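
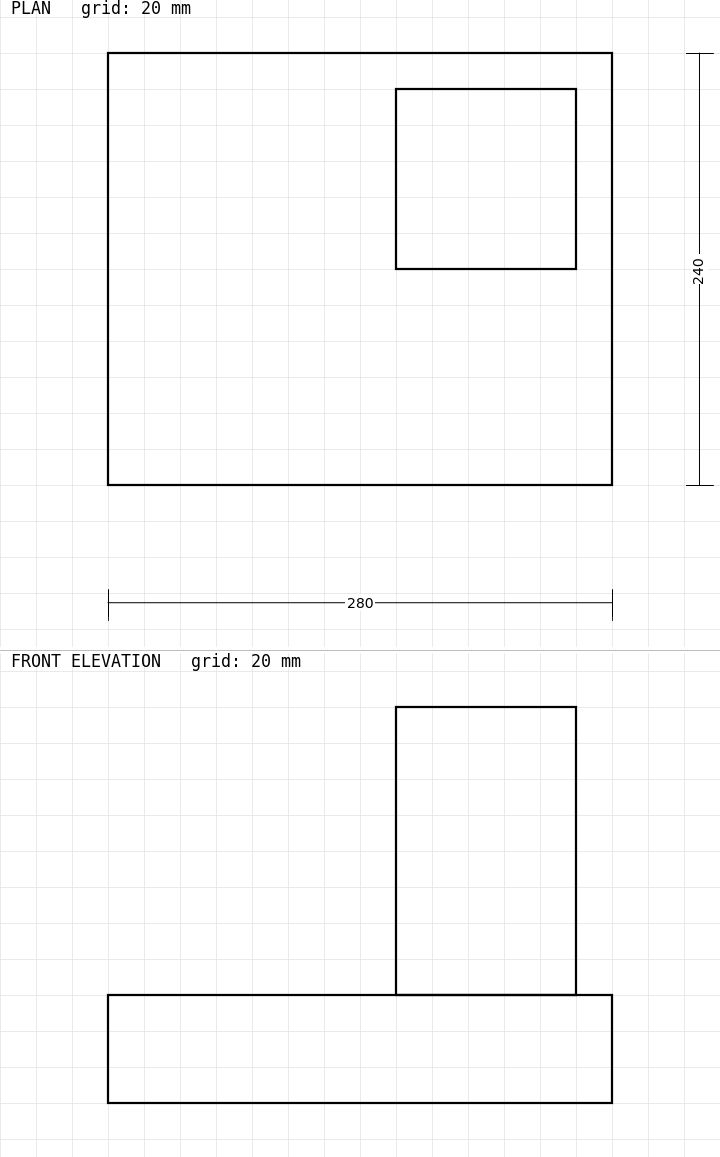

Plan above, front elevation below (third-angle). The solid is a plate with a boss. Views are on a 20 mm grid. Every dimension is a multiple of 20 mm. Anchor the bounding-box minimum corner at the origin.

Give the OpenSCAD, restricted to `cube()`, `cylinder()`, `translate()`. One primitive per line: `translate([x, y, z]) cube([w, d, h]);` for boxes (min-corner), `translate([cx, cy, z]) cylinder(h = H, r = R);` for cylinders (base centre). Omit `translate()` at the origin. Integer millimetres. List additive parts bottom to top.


cube([280, 240, 60]);
translate([160, 120, 60]) cube([100, 100, 160]);


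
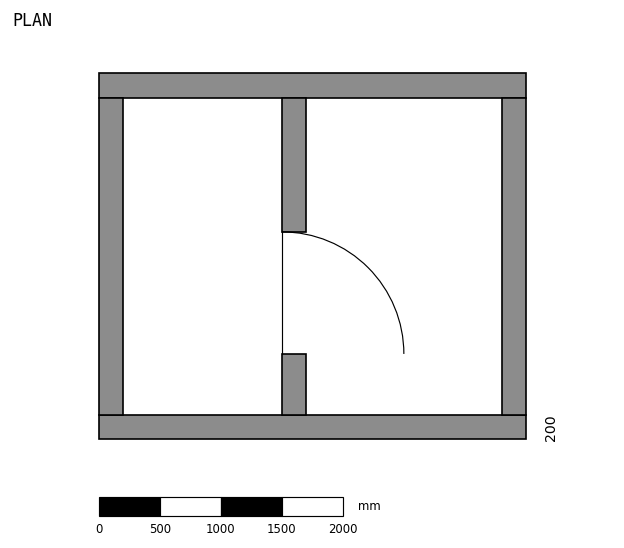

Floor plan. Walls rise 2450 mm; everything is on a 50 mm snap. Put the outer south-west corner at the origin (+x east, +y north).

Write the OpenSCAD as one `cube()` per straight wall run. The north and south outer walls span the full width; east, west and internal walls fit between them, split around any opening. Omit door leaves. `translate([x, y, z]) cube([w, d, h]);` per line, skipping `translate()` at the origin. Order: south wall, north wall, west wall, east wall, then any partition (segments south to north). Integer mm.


cube([3500, 200, 2450]);
translate([0, 2800, 0]) cube([3500, 200, 2450]);
translate([0, 200, 0]) cube([200, 2600, 2450]);
translate([3300, 200, 0]) cube([200, 2600, 2450]);
translate([1500, 200, 0]) cube([200, 500, 2450]);
translate([1500, 1700, 0]) cube([200, 1100, 2450]);


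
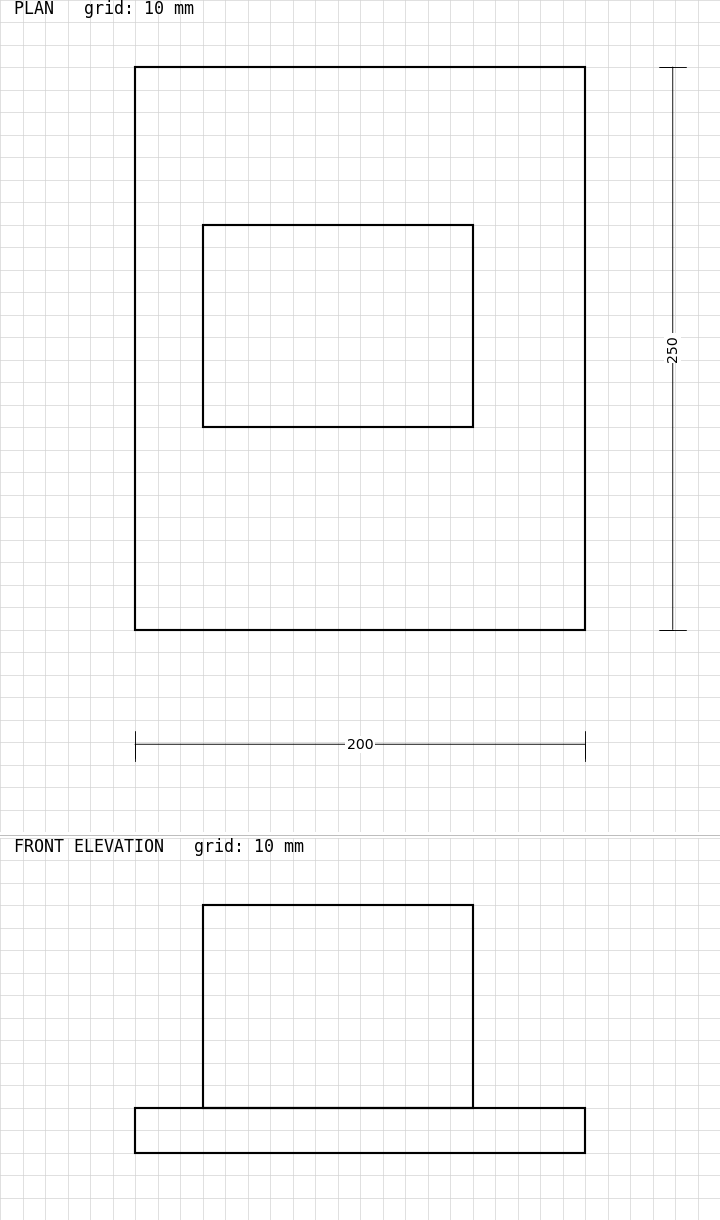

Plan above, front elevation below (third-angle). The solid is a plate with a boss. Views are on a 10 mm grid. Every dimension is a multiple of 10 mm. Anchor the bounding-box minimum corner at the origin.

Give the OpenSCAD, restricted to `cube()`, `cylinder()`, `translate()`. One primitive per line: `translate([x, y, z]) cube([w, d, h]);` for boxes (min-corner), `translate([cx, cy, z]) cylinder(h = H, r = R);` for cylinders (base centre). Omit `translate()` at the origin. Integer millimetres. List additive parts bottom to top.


cube([200, 250, 20]);
translate([30, 90, 20]) cube([120, 90, 90]);


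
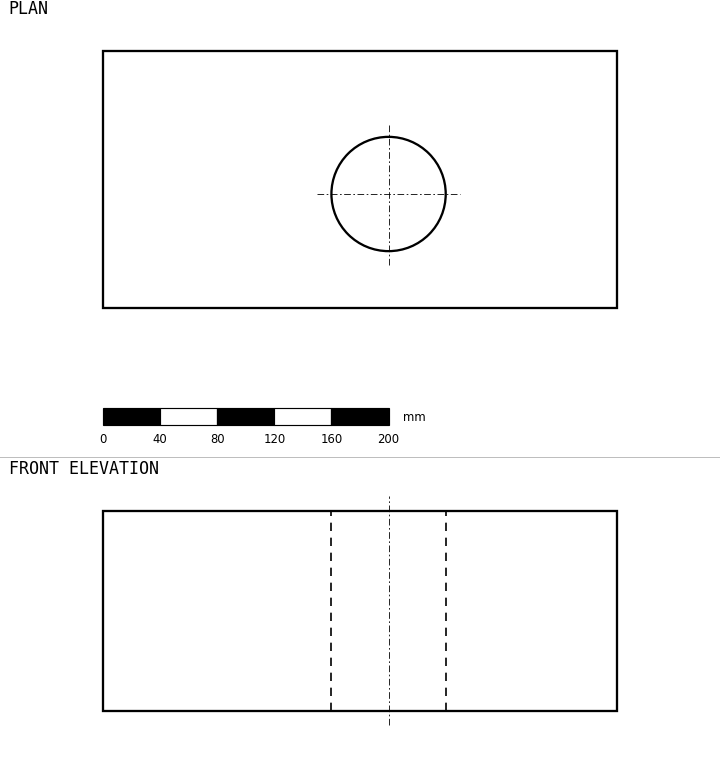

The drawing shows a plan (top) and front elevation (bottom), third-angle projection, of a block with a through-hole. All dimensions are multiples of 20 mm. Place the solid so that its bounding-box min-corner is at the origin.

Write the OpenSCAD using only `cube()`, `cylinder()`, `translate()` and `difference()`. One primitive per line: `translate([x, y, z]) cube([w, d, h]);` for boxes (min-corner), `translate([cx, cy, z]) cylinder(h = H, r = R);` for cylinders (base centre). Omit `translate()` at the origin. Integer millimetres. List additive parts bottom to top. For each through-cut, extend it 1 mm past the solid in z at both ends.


difference() {
  cube([360, 180, 140]);
  translate([200, 80, -1]) cylinder(h = 142, r = 40);
}


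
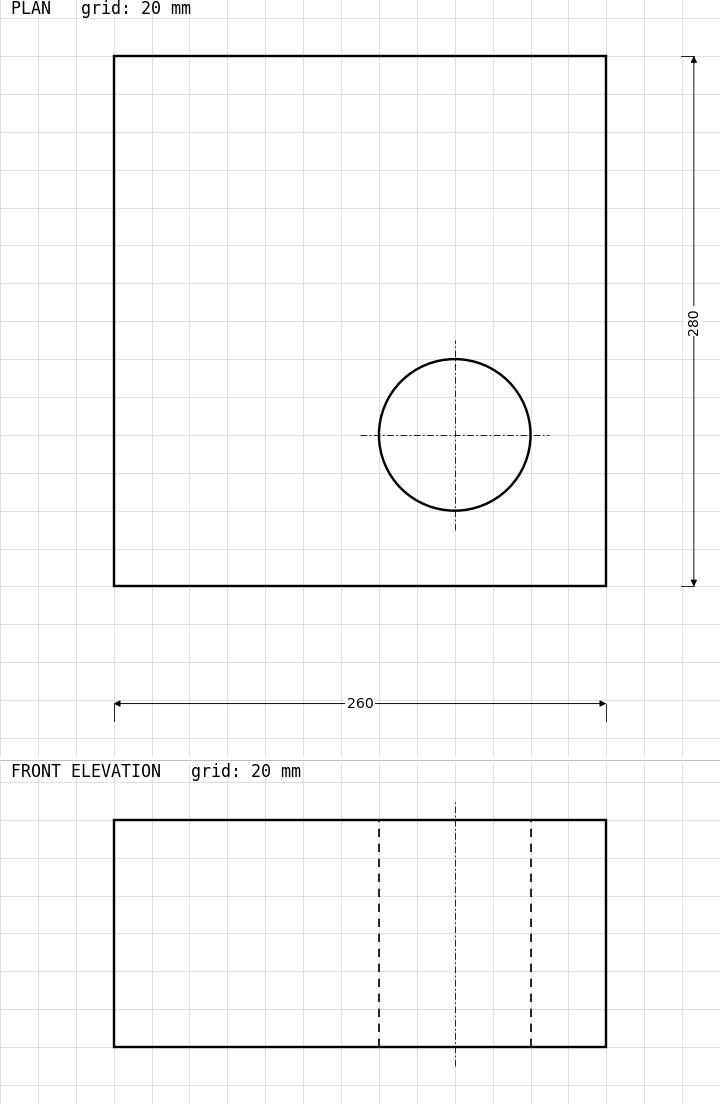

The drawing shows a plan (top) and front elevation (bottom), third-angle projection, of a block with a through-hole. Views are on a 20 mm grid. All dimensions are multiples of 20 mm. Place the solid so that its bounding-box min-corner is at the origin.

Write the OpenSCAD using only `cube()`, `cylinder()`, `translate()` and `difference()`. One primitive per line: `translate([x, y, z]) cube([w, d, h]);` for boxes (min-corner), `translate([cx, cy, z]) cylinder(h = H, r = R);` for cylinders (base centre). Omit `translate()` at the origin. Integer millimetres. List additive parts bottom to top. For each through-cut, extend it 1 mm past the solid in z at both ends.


difference() {
  cube([260, 280, 120]);
  translate([180, 80, -1]) cylinder(h = 122, r = 40);
}


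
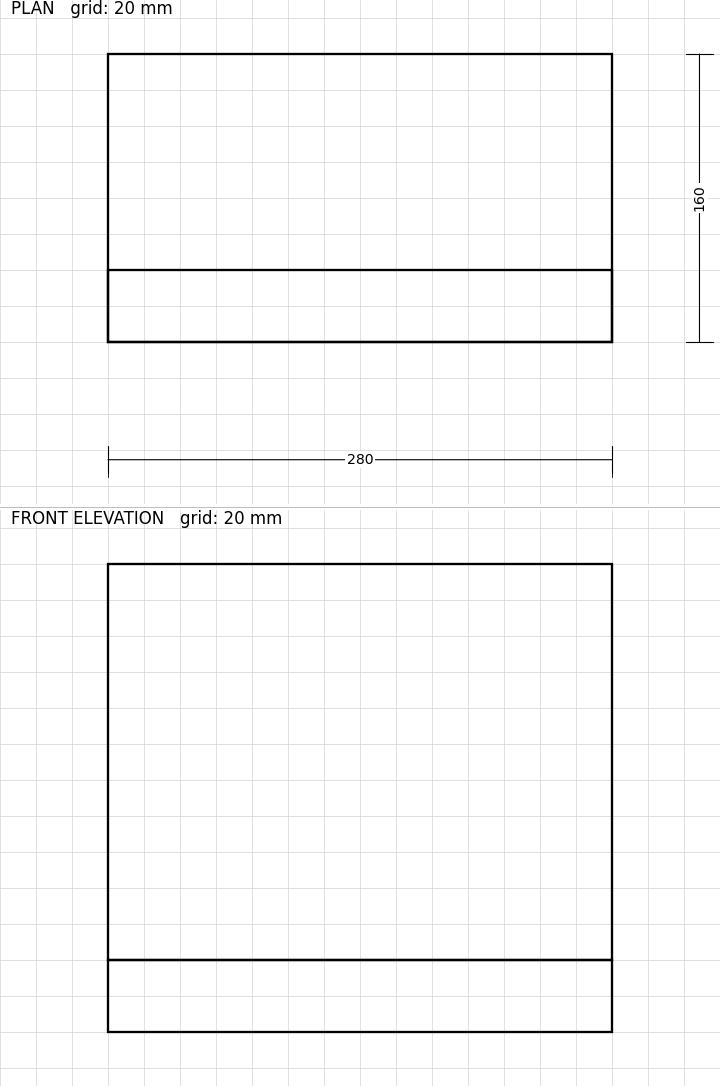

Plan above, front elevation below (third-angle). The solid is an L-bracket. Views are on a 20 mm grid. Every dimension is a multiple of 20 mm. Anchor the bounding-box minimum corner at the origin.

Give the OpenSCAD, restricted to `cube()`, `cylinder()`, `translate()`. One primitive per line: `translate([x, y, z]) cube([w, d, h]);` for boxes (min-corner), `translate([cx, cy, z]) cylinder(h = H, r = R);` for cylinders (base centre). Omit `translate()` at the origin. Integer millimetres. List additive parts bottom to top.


cube([280, 160, 40]);
translate([0, 0, 40]) cube([280, 40, 220]);


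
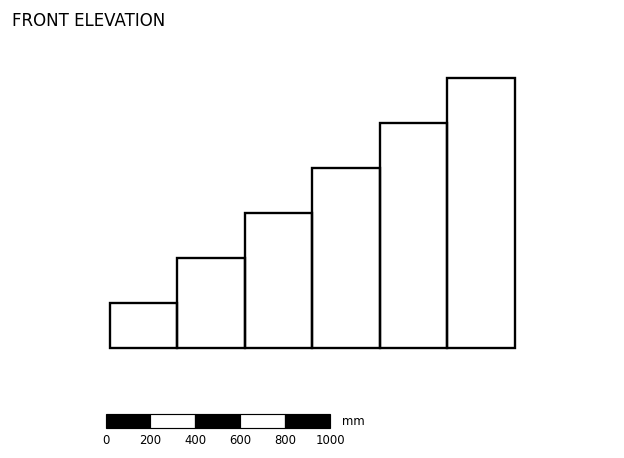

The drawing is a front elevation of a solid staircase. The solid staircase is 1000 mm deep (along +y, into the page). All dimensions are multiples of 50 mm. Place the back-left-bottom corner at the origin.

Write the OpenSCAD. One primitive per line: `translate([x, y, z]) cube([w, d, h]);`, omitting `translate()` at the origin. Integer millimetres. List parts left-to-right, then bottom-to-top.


cube([300, 1000, 200]);
translate([300, 0, 0]) cube([300, 1000, 400]);
translate([600, 0, 0]) cube([300, 1000, 600]);
translate([900, 0, 0]) cube([300, 1000, 800]);
translate([1200, 0, 0]) cube([300, 1000, 1000]);
translate([1500, 0, 0]) cube([300, 1000, 1200]);


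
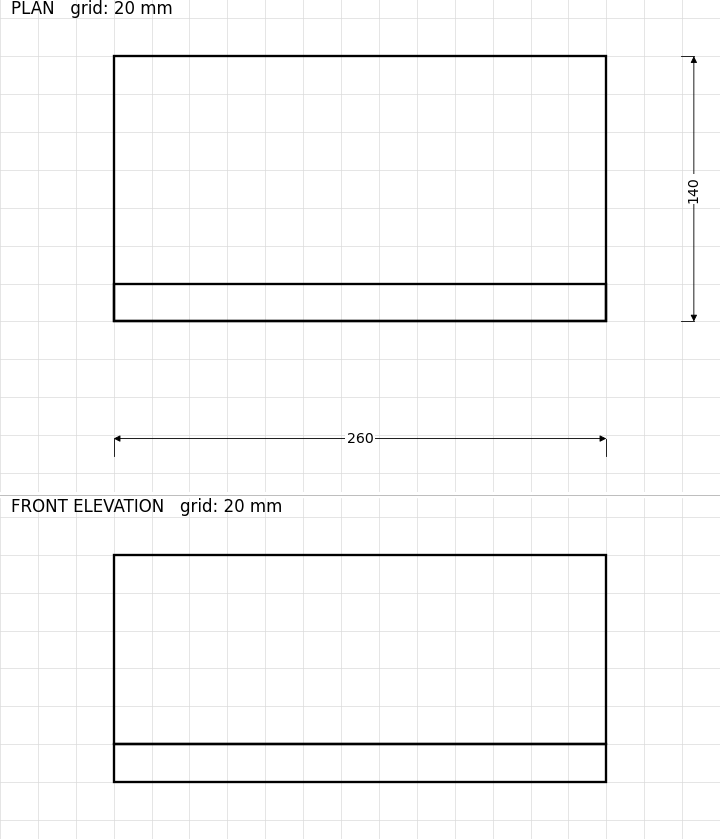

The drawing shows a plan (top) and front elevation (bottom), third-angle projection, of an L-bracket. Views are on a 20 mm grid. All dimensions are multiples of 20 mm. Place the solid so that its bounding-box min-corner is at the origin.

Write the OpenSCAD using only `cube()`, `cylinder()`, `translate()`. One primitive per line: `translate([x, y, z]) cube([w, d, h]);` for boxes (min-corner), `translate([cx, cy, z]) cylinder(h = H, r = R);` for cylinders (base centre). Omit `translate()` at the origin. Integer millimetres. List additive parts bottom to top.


cube([260, 140, 20]);
translate([0, 0, 20]) cube([260, 20, 100]);


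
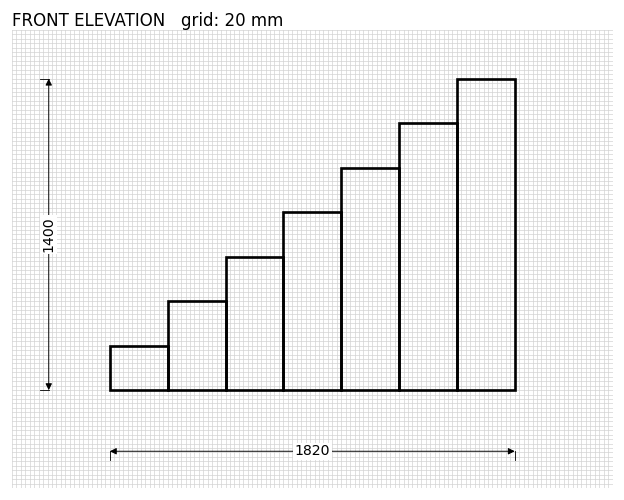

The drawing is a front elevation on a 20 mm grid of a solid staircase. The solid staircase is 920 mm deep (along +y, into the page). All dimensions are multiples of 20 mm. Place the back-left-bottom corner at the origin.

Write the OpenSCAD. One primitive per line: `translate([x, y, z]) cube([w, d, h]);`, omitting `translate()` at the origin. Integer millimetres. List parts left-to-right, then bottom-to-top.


cube([260, 920, 200]);
translate([260, 0, 0]) cube([260, 920, 400]);
translate([520, 0, 0]) cube([260, 920, 600]);
translate([780, 0, 0]) cube([260, 920, 800]);
translate([1040, 0, 0]) cube([260, 920, 1000]);
translate([1300, 0, 0]) cube([260, 920, 1200]);
translate([1560, 0, 0]) cube([260, 920, 1400]);


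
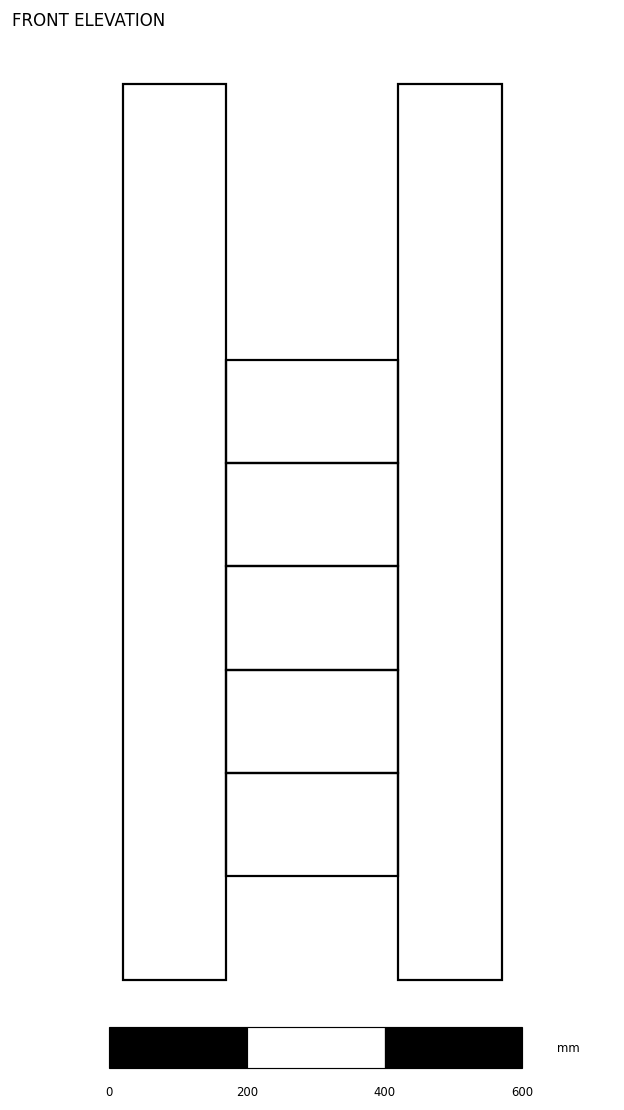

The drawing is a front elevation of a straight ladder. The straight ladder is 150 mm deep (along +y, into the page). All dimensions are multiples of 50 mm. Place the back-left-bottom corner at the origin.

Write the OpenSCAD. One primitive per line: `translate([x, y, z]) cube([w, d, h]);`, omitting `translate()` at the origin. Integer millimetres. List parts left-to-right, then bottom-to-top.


cube([150, 150, 1300]);
translate([150, 0, 150]) cube([250, 150, 150]);
translate([150, 0, 300]) cube([250, 150, 150]);
translate([150, 0, 450]) cube([250, 150, 150]);
translate([150, 0, 600]) cube([250, 150, 150]);
translate([150, 0, 750]) cube([250, 150, 150]);
translate([400, 0, 0]) cube([150, 150, 1300]);


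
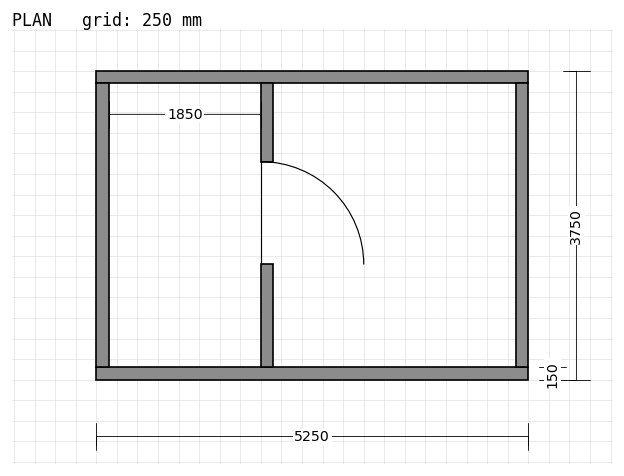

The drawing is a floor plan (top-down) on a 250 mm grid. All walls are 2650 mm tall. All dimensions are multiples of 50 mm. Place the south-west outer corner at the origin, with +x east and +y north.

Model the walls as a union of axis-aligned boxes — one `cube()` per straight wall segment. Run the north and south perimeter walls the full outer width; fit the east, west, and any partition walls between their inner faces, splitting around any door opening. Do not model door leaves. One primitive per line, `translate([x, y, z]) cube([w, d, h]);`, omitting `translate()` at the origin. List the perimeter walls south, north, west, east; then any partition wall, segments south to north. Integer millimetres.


cube([5250, 150, 2650]);
translate([0, 3600, 0]) cube([5250, 150, 2650]);
translate([0, 150, 0]) cube([150, 3450, 2650]);
translate([5100, 150, 0]) cube([150, 3450, 2650]);
translate([2000, 150, 0]) cube([150, 1250, 2650]);
translate([2000, 2650, 0]) cube([150, 950, 2650]);


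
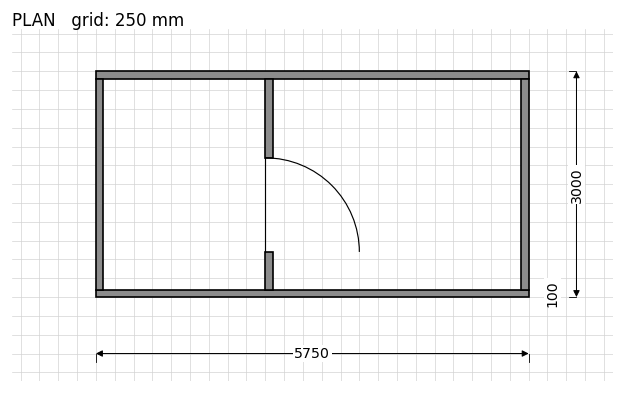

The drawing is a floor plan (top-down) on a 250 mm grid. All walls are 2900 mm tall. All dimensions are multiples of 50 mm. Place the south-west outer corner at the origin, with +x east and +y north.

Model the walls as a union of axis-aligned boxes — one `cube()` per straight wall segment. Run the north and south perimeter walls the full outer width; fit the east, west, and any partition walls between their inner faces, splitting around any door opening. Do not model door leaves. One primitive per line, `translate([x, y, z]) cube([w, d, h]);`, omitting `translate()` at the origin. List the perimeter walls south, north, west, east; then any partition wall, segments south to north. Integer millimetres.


cube([5750, 100, 2900]);
translate([0, 2900, 0]) cube([5750, 100, 2900]);
translate([0, 100, 0]) cube([100, 2800, 2900]);
translate([5650, 100, 0]) cube([100, 2800, 2900]);
translate([2250, 100, 0]) cube([100, 500, 2900]);
translate([2250, 1850, 0]) cube([100, 1050, 2900]);


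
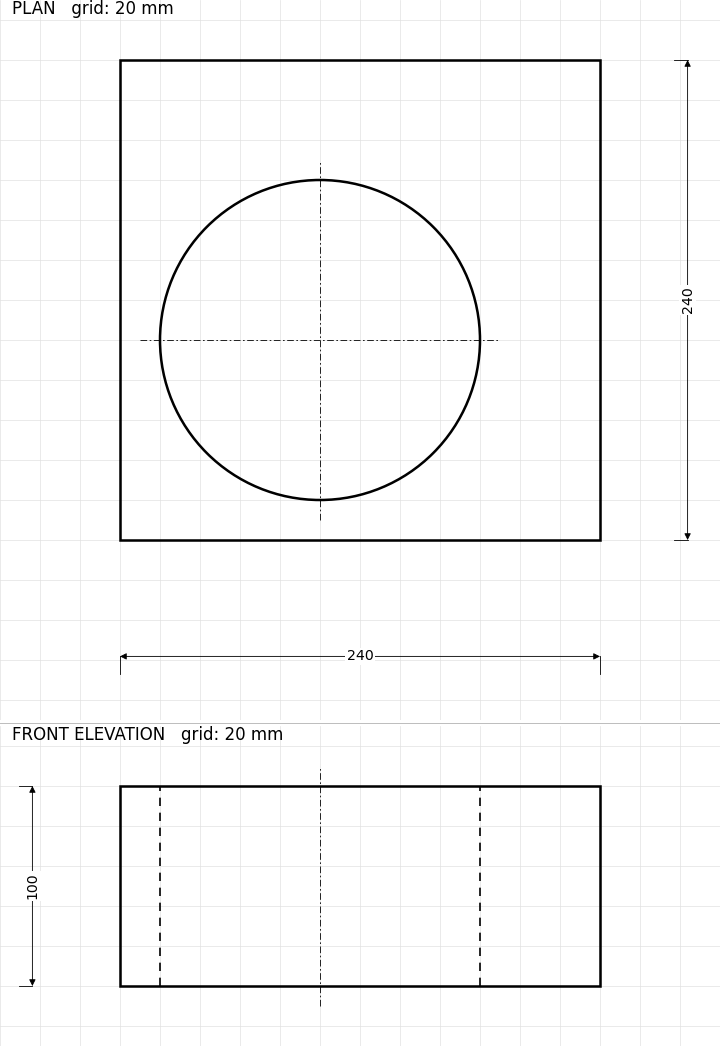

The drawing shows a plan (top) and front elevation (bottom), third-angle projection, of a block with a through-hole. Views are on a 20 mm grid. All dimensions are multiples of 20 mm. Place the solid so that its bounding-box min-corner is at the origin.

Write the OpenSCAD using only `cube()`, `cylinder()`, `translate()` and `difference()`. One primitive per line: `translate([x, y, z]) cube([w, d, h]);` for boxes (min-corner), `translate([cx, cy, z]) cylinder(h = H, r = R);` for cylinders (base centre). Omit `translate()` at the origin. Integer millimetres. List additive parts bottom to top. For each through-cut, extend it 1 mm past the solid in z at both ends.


difference() {
  cube([240, 240, 100]);
  translate([100, 100, -1]) cylinder(h = 102, r = 80);
}


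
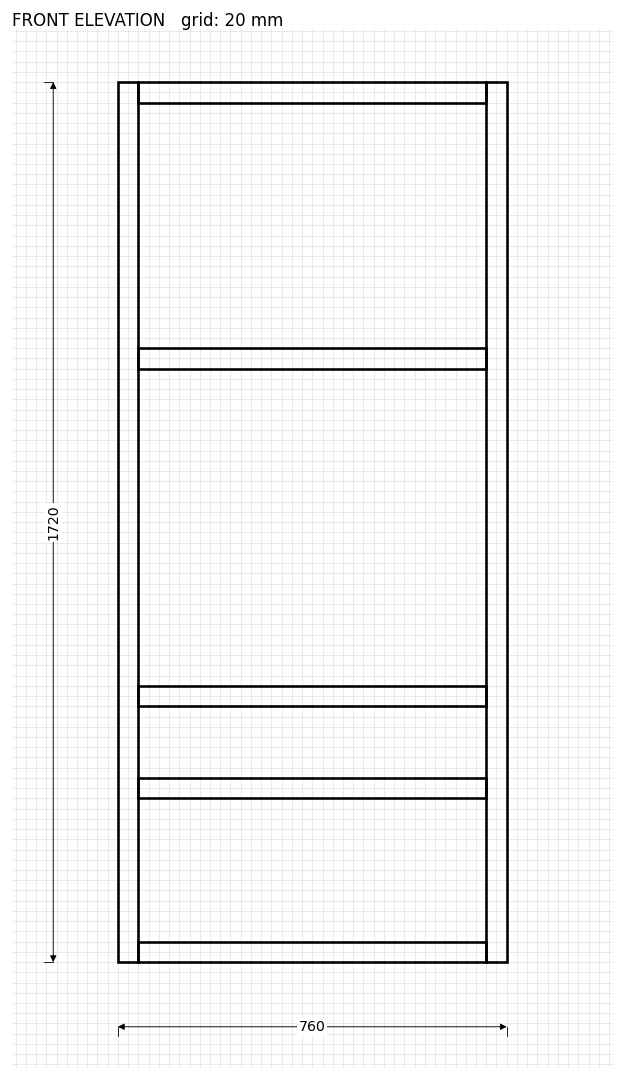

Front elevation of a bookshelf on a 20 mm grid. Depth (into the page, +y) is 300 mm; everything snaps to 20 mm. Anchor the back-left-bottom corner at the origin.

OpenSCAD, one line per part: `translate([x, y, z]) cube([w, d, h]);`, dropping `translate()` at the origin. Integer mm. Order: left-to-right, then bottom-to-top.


cube([40, 300, 1720]);
translate([40, 0, 0]) cube([680, 300, 40]);
translate([40, 0, 320]) cube([680, 300, 40]);
translate([40, 0, 500]) cube([680, 300, 40]);
translate([40, 0, 1160]) cube([680, 300, 40]);
translate([40, 0, 1680]) cube([680, 300, 40]);
translate([720, 0, 0]) cube([40, 300, 1720]);


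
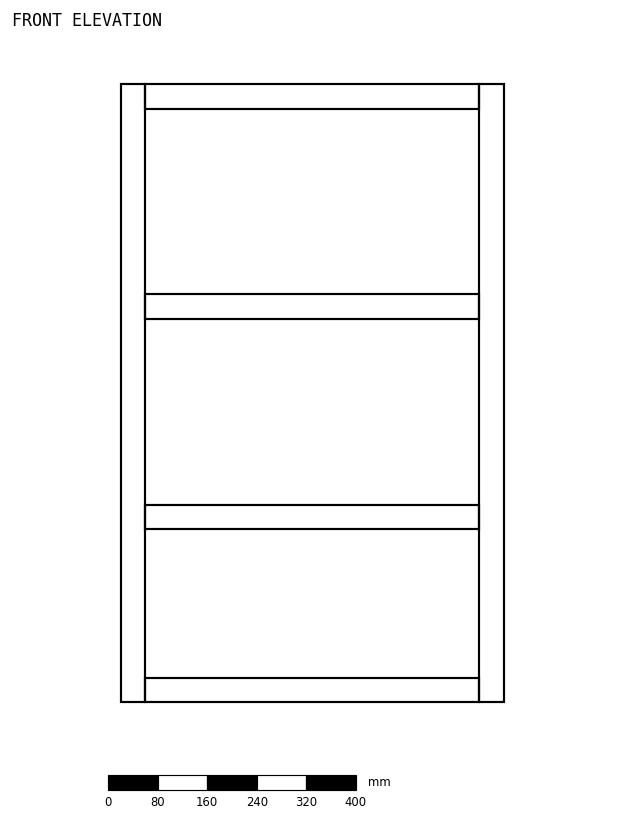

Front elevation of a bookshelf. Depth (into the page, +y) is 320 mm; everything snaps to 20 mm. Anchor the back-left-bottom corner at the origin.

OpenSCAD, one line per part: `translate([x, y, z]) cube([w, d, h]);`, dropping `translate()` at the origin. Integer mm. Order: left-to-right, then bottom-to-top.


cube([40, 320, 1000]);
translate([40, 0, 0]) cube([540, 320, 40]);
translate([40, 0, 280]) cube([540, 320, 40]);
translate([40, 0, 620]) cube([540, 320, 40]);
translate([40, 0, 960]) cube([540, 320, 40]);
translate([580, 0, 0]) cube([40, 320, 1000]);


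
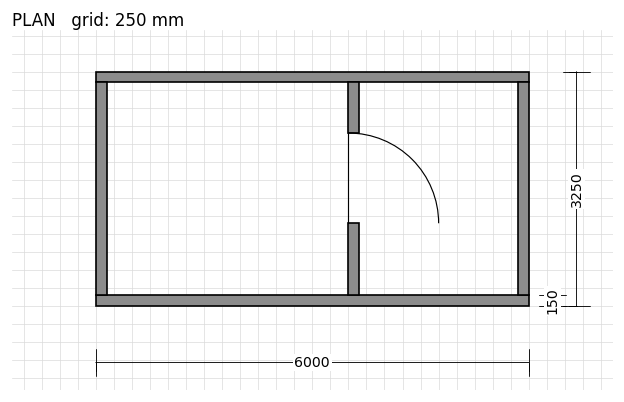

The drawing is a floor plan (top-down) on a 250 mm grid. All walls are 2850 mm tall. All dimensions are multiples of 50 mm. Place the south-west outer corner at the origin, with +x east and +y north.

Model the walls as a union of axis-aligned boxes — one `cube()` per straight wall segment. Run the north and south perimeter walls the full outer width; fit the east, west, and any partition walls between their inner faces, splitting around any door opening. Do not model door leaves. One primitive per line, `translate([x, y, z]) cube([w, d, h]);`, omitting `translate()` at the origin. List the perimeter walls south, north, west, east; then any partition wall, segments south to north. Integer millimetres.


cube([6000, 150, 2850]);
translate([0, 3100, 0]) cube([6000, 150, 2850]);
translate([0, 150, 0]) cube([150, 2950, 2850]);
translate([5850, 150, 0]) cube([150, 2950, 2850]);
translate([3500, 150, 0]) cube([150, 1000, 2850]);
translate([3500, 2400, 0]) cube([150, 700, 2850]);


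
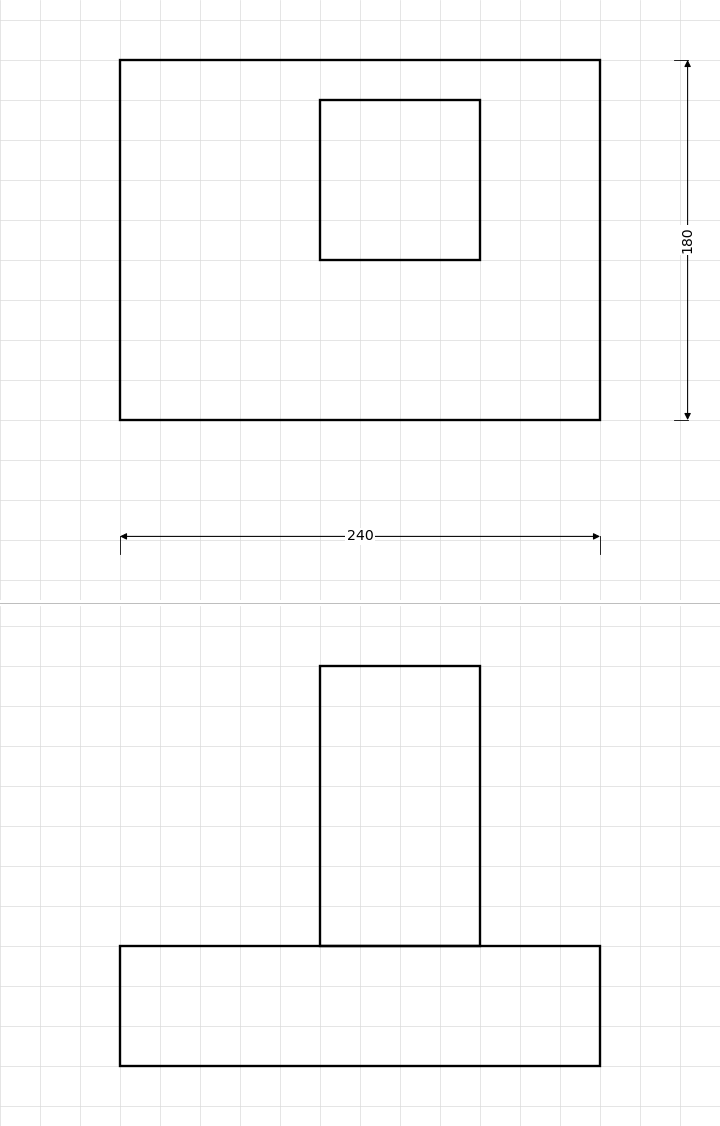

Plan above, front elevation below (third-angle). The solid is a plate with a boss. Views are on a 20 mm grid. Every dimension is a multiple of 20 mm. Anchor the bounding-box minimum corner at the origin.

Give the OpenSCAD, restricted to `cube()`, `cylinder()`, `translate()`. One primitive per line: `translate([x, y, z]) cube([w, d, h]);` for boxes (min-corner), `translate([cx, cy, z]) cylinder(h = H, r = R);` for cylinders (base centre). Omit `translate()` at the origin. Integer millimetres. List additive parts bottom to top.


cube([240, 180, 60]);
translate([100, 80, 60]) cube([80, 80, 140]);


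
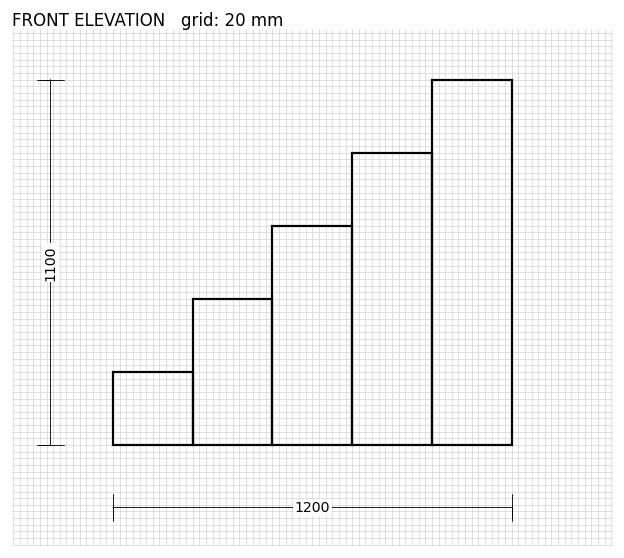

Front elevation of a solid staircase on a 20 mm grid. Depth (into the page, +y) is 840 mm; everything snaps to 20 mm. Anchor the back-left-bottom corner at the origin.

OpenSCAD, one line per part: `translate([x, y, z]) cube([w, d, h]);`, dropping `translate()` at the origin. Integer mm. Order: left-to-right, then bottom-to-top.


cube([240, 840, 220]);
translate([240, 0, 0]) cube([240, 840, 440]);
translate([480, 0, 0]) cube([240, 840, 660]);
translate([720, 0, 0]) cube([240, 840, 880]);
translate([960, 0, 0]) cube([240, 840, 1100]);


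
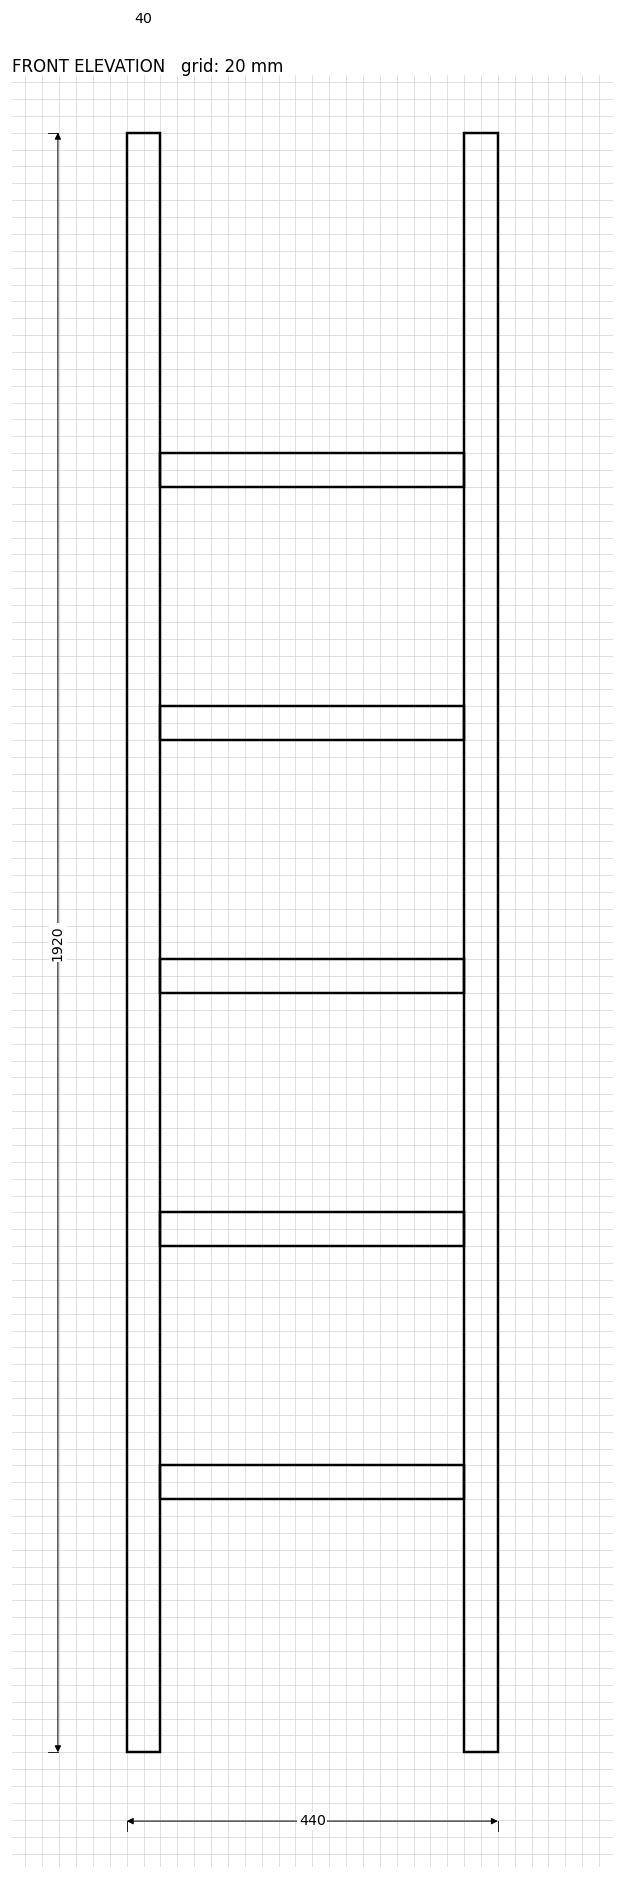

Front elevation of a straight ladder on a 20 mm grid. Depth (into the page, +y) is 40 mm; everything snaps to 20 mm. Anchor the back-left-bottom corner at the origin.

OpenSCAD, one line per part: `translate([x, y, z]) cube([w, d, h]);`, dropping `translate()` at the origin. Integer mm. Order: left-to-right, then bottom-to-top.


cube([40, 40, 1920]);
translate([40, 0, 300]) cube([360, 40, 40]);
translate([40, 0, 600]) cube([360, 40, 40]);
translate([40, 0, 900]) cube([360, 40, 40]);
translate([40, 0, 1200]) cube([360, 40, 40]);
translate([40, 0, 1500]) cube([360, 40, 40]);
translate([400, 0, 0]) cube([40, 40, 1920]);


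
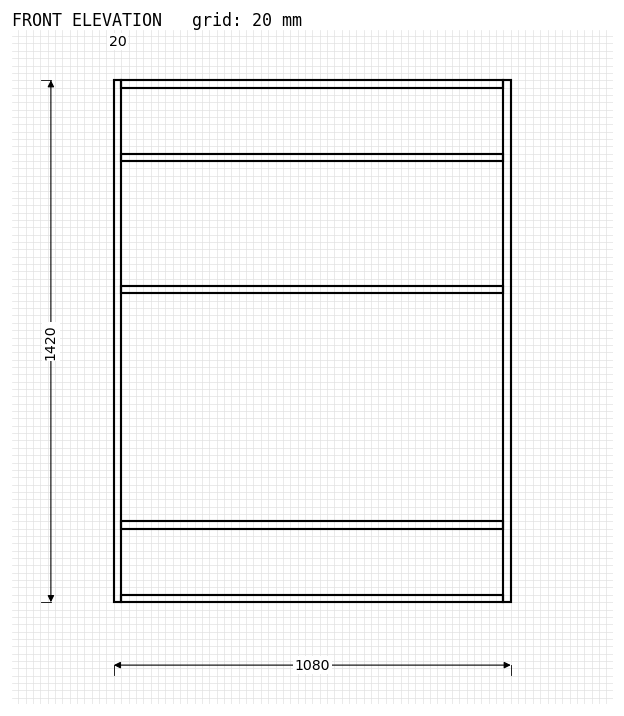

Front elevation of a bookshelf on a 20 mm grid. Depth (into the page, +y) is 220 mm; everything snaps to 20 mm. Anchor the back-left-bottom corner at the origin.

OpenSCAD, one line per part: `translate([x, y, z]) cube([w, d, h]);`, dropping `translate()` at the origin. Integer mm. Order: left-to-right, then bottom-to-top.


cube([20, 220, 1420]);
translate([20, 0, 0]) cube([1040, 220, 20]);
translate([20, 0, 200]) cube([1040, 220, 20]);
translate([20, 0, 840]) cube([1040, 220, 20]);
translate([20, 0, 1200]) cube([1040, 220, 20]);
translate([20, 0, 1400]) cube([1040, 220, 20]);
translate([1060, 0, 0]) cube([20, 220, 1420]);


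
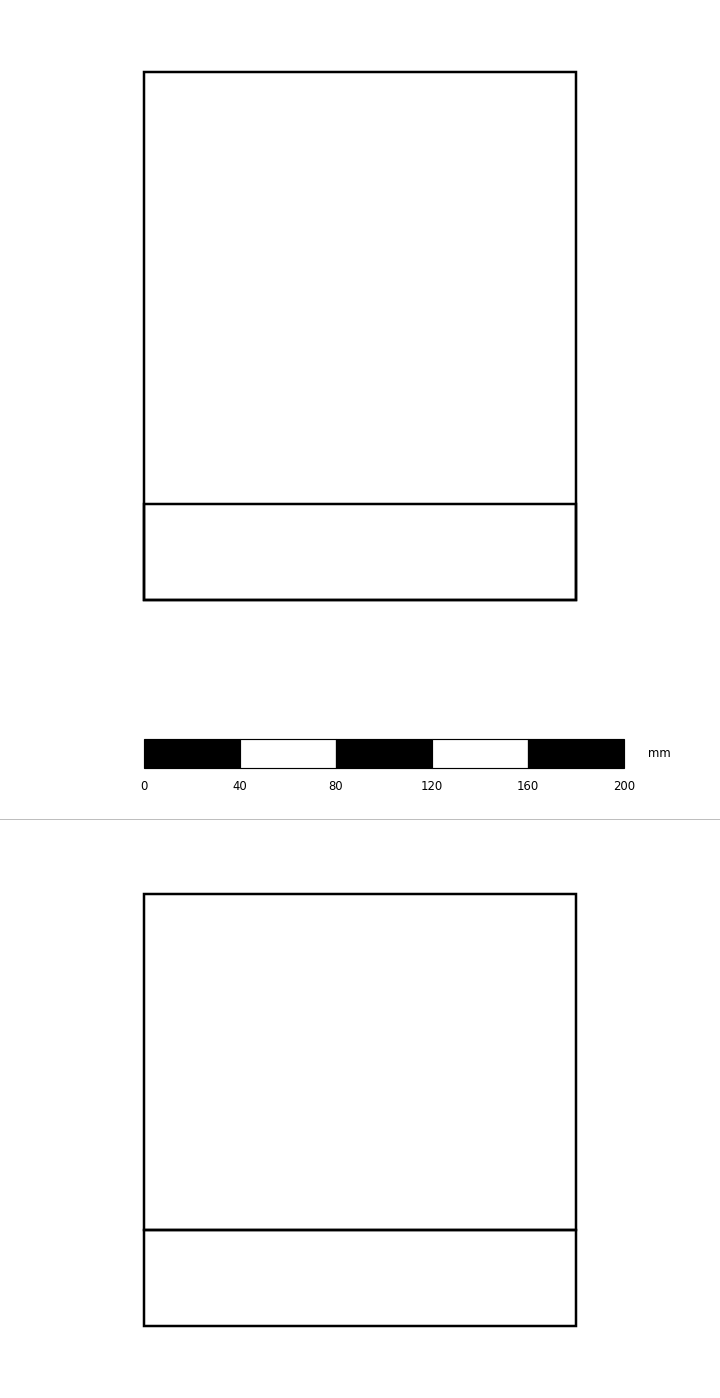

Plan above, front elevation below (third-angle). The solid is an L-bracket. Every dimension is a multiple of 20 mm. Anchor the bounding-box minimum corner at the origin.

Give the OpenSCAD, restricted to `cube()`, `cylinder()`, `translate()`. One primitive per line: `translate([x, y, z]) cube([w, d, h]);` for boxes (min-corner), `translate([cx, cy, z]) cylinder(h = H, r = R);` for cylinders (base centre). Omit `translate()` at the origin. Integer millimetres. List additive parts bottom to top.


cube([180, 220, 40]);
translate([0, 0, 40]) cube([180, 40, 140]);


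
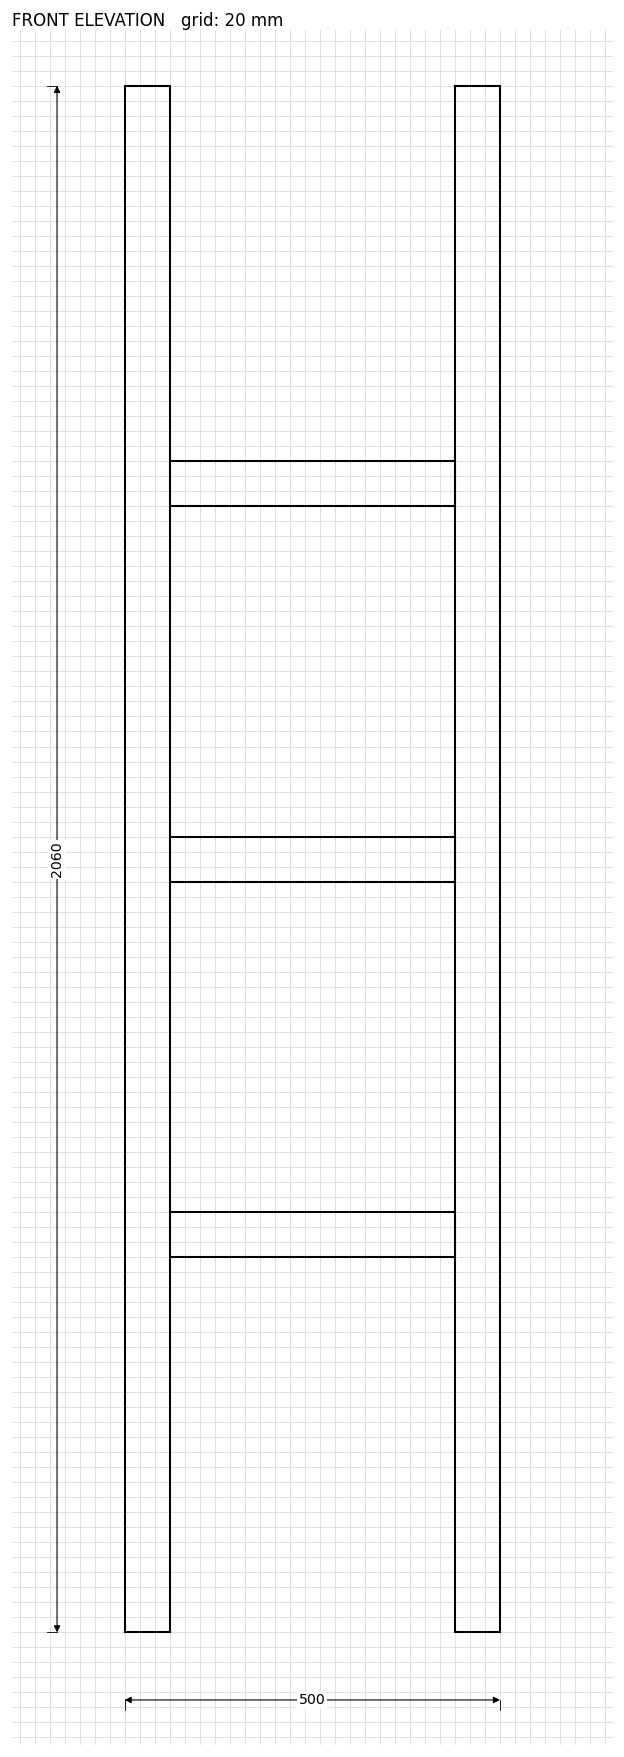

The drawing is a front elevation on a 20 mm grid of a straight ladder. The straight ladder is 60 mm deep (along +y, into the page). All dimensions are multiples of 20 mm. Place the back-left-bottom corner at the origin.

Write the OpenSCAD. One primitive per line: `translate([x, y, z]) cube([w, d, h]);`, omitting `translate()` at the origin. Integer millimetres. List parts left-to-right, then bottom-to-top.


cube([60, 60, 2060]);
translate([60, 0, 500]) cube([380, 60, 60]);
translate([60, 0, 1000]) cube([380, 60, 60]);
translate([60, 0, 1500]) cube([380, 60, 60]);
translate([440, 0, 0]) cube([60, 60, 2060]);


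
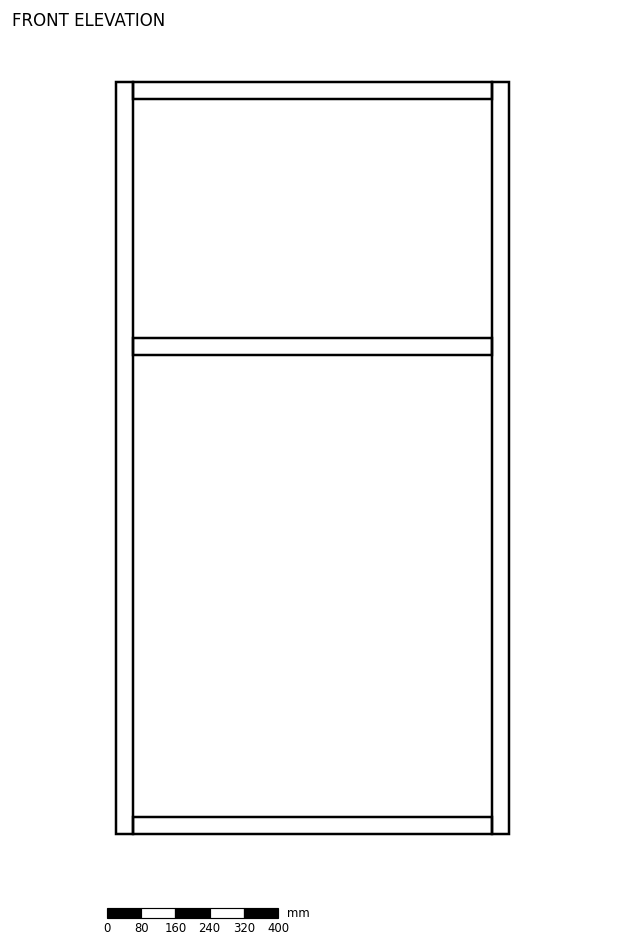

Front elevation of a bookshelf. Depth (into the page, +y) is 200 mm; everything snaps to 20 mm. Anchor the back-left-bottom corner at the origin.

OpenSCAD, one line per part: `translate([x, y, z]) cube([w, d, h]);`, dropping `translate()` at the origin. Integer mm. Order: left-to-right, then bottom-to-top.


cube([40, 200, 1760]);
translate([40, 0, 0]) cube([840, 200, 40]);
translate([40, 0, 1120]) cube([840, 200, 40]);
translate([40, 0, 1720]) cube([840, 200, 40]);
translate([880, 0, 0]) cube([40, 200, 1760]);


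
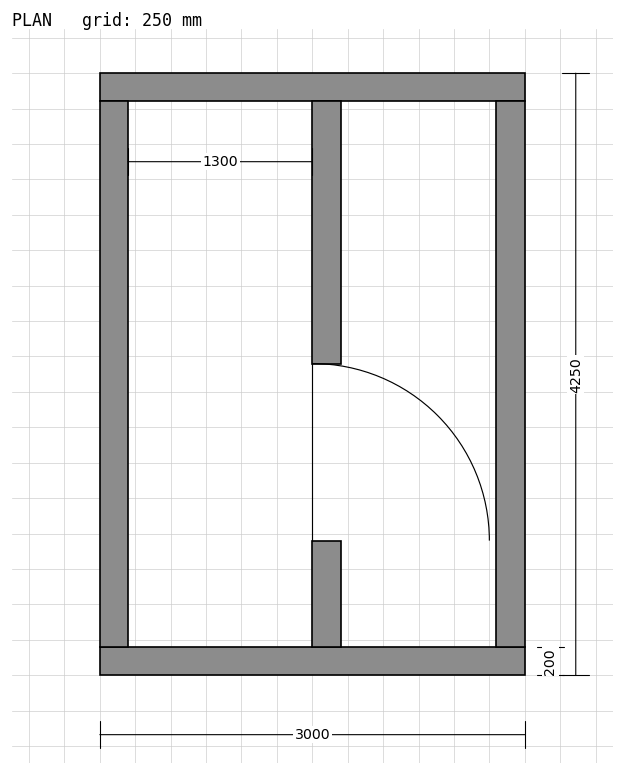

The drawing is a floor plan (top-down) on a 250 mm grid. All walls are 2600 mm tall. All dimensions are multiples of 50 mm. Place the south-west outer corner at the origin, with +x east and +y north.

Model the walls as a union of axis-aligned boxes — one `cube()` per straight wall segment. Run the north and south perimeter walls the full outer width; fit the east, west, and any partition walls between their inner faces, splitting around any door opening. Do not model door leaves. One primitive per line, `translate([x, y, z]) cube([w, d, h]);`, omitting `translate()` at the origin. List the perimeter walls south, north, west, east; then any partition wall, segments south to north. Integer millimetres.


cube([3000, 200, 2600]);
translate([0, 4050, 0]) cube([3000, 200, 2600]);
translate([0, 200, 0]) cube([200, 3850, 2600]);
translate([2800, 200, 0]) cube([200, 3850, 2600]);
translate([1500, 200, 0]) cube([200, 750, 2600]);
translate([1500, 2200, 0]) cube([200, 1850, 2600]);


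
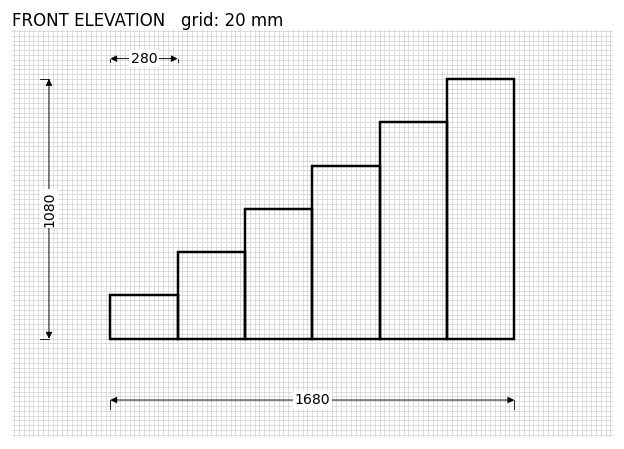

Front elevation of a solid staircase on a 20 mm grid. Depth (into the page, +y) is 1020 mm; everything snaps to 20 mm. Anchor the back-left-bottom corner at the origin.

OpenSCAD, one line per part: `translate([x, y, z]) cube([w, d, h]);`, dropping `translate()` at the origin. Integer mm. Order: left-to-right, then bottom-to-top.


cube([280, 1020, 180]);
translate([280, 0, 0]) cube([280, 1020, 360]);
translate([560, 0, 0]) cube([280, 1020, 540]);
translate([840, 0, 0]) cube([280, 1020, 720]);
translate([1120, 0, 0]) cube([280, 1020, 900]);
translate([1400, 0, 0]) cube([280, 1020, 1080]);


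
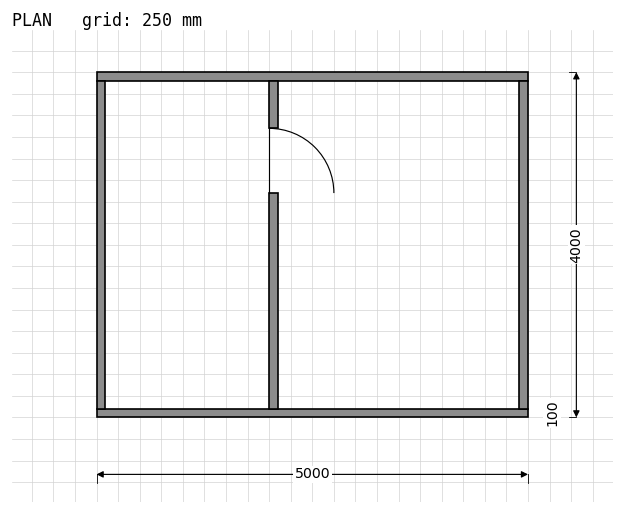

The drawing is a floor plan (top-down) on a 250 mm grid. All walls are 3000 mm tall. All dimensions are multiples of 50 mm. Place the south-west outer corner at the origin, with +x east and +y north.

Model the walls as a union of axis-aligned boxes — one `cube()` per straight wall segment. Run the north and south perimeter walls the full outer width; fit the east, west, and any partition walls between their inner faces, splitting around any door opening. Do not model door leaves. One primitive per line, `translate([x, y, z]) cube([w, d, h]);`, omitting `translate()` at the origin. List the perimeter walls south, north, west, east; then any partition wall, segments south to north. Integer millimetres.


cube([5000, 100, 3000]);
translate([0, 3900, 0]) cube([5000, 100, 3000]);
translate([0, 100, 0]) cube([100, 3800, 3000]);
translate([4900, 100, 0]) cube([100, 3800, 3000]);
translate([2000, 100, 0]) cube([100, 2500, 3000]);
translate([2000, 3350, 0]) cube([100, 550, 3000]);


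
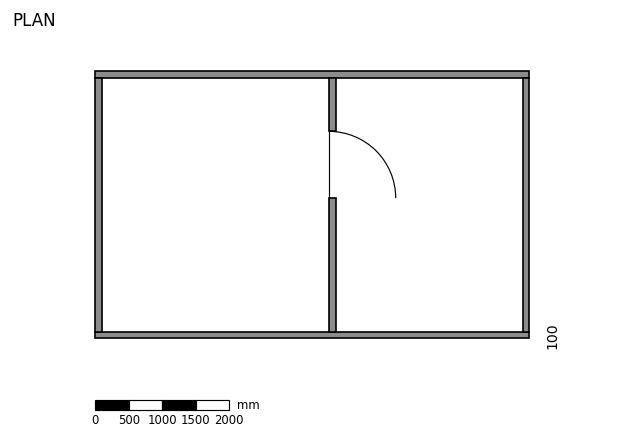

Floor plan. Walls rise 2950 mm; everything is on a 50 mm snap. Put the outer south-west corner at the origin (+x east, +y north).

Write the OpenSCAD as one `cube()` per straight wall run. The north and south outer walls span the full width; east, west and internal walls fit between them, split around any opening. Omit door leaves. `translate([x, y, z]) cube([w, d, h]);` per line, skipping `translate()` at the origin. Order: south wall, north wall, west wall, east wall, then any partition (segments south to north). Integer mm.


cube([6500, 100, 2950]);
translate([0, 3900, 0]) cube([6500, 100, 2950]);
translate([0, 100, 0]) cube([100, 3800, 2950]);
translate([6400, 100, 0]) cube([100, 3800, 2950]);
translate([3500, 100, 0]) cube([100, 2000, 2950]);
translate([3500, 3100, 0]) cube([100, 800, 2950]);


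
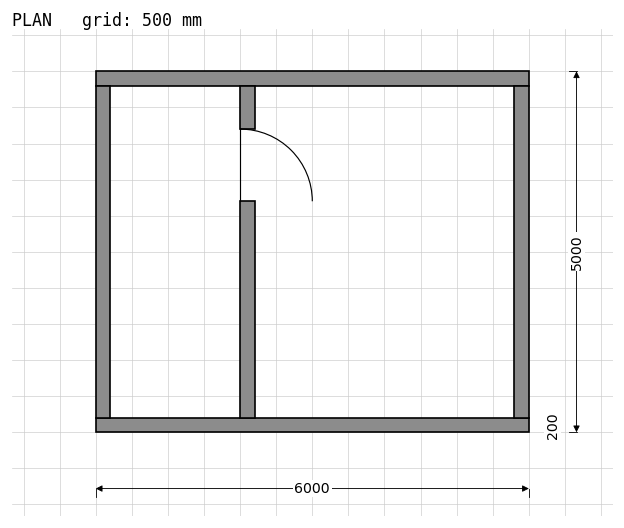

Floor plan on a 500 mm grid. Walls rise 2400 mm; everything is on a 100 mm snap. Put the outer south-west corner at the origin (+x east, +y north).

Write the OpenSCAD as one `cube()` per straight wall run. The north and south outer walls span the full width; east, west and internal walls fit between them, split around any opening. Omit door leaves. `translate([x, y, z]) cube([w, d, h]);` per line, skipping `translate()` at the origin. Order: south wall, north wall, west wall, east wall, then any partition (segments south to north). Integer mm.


cube([6000, 200, 2400]);
translate([0, 4800, 0]) cube([6000, 200, 2400]);
translate([0, 200, 0]) cube([200, 4600, 2400]);
translate([5800, 200, 0]) cube([200, 4600, 2400]);
translate([2000, 200, 0]) cube([200, 3000, 2400]);
translate([2000, 4200, 0]) cube([200, 600, 2400]);


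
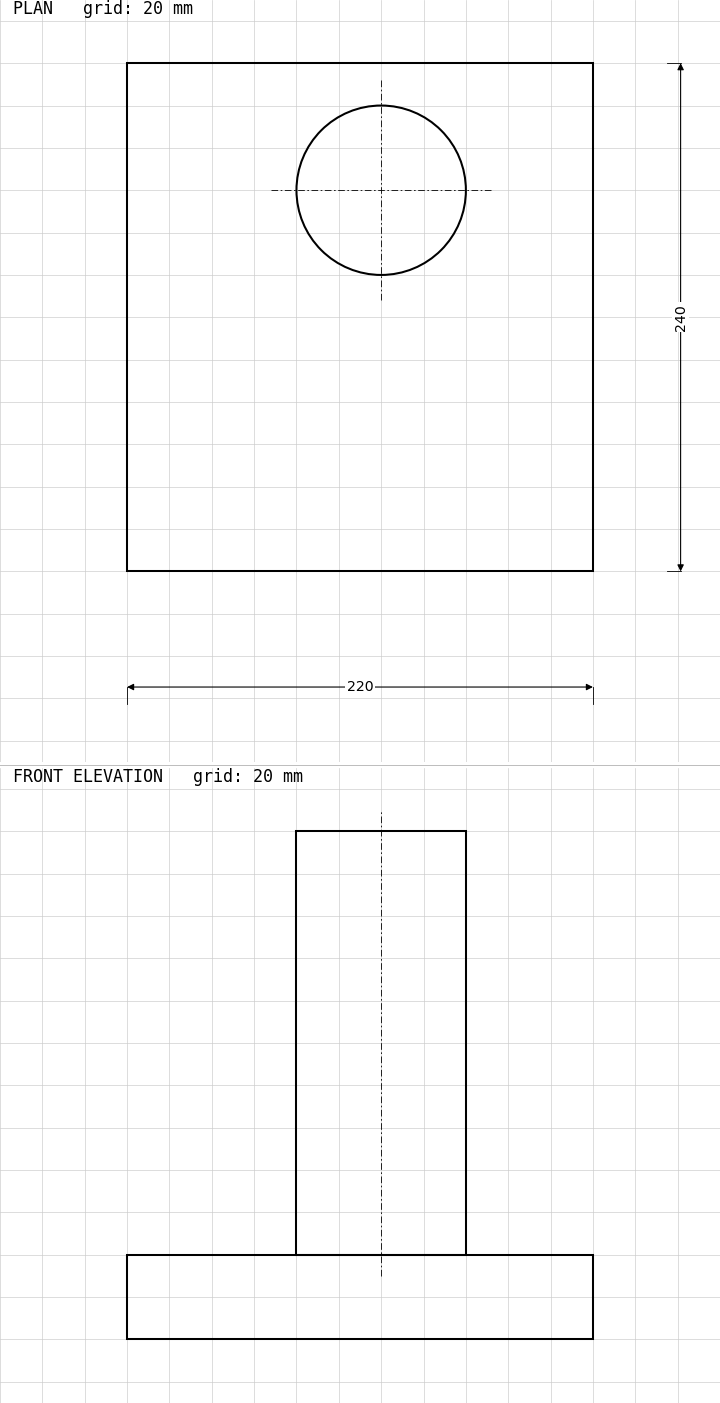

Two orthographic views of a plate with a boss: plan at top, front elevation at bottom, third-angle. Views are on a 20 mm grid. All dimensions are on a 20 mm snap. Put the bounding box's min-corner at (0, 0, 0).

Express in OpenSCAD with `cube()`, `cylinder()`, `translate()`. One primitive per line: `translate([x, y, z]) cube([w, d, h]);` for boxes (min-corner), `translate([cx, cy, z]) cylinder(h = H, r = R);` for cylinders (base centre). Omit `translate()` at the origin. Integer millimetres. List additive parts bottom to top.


cube([220, 240, 40]);
translate([120, 180, 40]) cylinder(h = 200, r = 40);


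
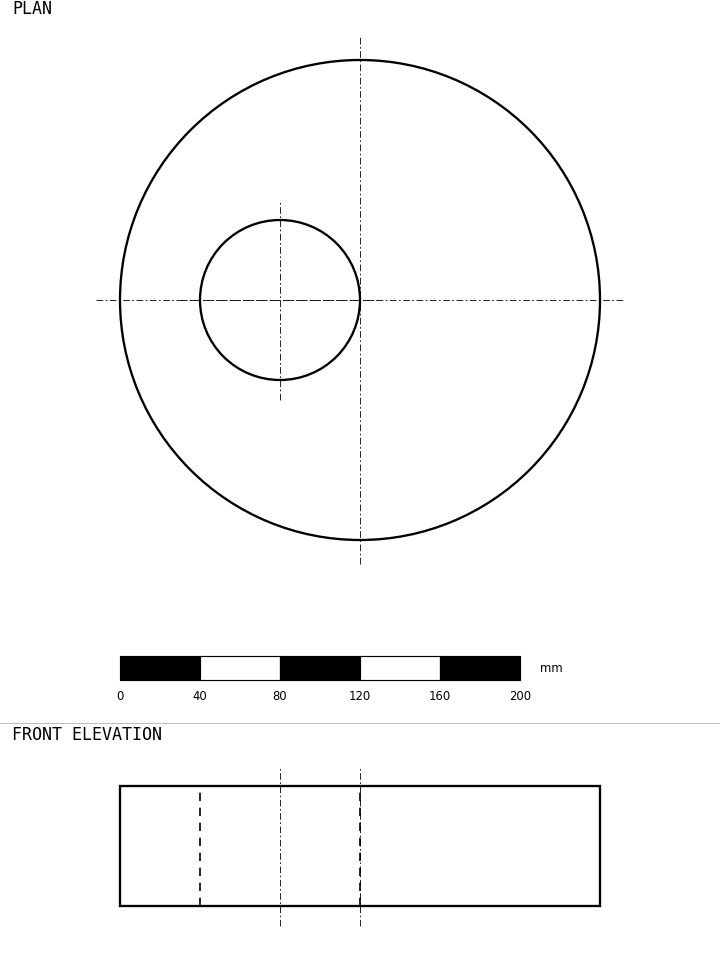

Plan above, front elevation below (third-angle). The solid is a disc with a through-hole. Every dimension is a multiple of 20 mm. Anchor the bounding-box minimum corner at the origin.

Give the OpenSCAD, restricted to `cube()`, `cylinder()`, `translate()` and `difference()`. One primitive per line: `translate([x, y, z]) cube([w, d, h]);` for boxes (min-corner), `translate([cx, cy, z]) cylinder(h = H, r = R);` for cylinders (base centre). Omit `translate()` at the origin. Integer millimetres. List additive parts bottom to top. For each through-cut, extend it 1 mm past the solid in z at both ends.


difference() {
  translate([120, 120, 0]) cylinder(h = 60, r = 120);
  translate([80, 120, -1]) cylinder(h = 62, r = 40);
}


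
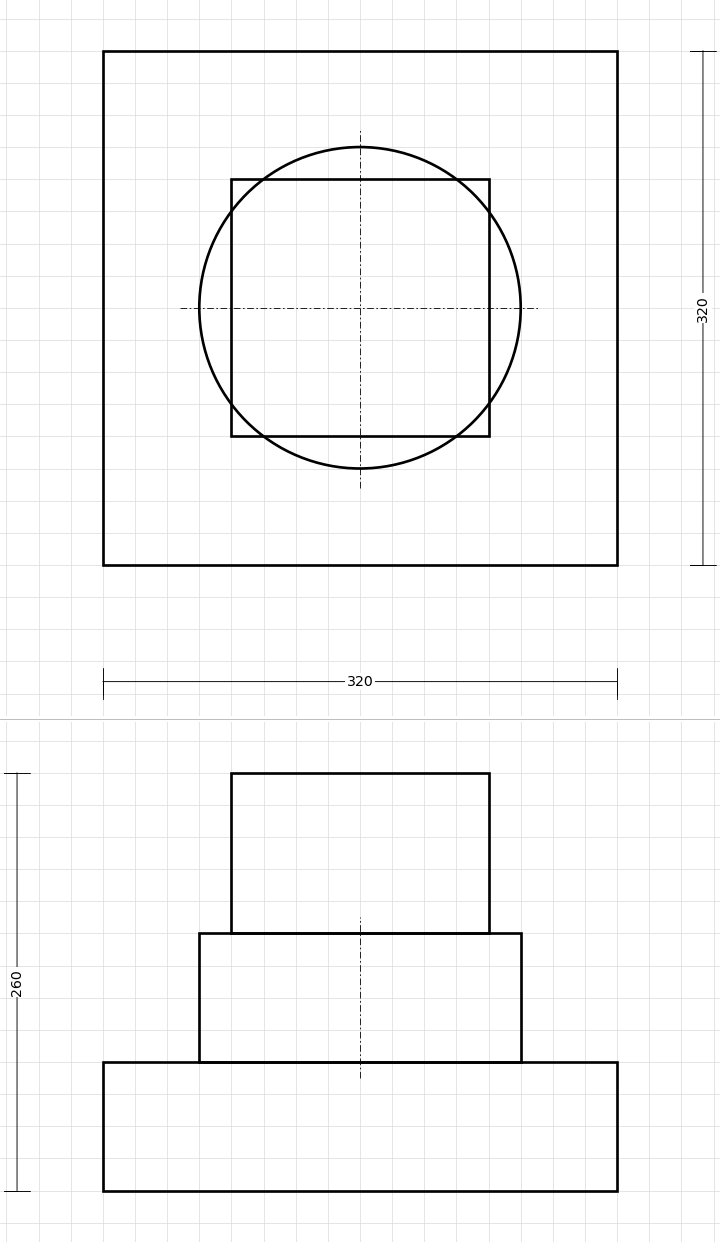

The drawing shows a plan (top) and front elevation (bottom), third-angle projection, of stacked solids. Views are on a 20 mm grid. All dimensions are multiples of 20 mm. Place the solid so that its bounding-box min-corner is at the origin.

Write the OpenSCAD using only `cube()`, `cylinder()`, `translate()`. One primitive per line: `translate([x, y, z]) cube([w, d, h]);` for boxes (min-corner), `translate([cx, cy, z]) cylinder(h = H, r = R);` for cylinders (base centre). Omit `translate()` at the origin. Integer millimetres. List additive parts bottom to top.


cube([320, 320, 80]);
translate([160, 160, 80]) cylinder(h = 80, r = 100);
translate([80, 80, 160]) cube([160, 160, 100]);


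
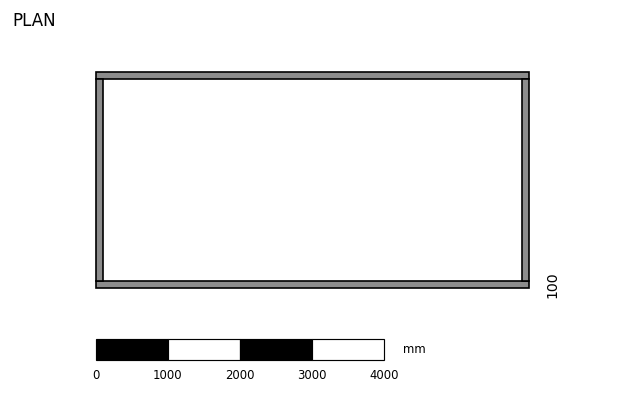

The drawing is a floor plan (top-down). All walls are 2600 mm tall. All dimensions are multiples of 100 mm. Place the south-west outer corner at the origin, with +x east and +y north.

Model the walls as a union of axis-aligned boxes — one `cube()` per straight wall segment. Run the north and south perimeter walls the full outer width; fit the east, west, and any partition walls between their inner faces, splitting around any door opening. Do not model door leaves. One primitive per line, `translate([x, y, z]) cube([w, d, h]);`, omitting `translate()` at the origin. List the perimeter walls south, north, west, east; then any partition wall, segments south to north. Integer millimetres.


cube([6000, 100, 2600]);
translate([0, 2900, 0]) cube([6000, 100, 2600]);
translate([0, 100, 0]) cube([100, 2800, 2600]);
translate([5900, 100, 0]) cube([100, 2800, 2600]);


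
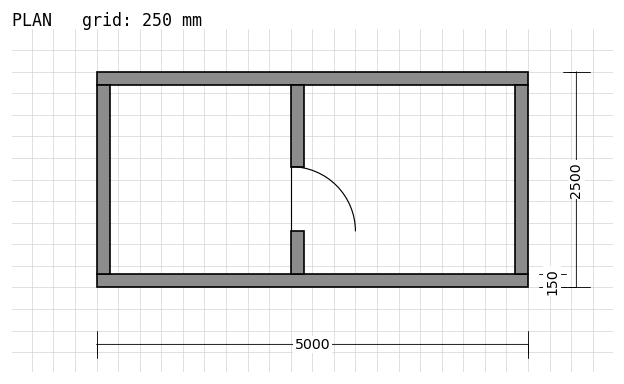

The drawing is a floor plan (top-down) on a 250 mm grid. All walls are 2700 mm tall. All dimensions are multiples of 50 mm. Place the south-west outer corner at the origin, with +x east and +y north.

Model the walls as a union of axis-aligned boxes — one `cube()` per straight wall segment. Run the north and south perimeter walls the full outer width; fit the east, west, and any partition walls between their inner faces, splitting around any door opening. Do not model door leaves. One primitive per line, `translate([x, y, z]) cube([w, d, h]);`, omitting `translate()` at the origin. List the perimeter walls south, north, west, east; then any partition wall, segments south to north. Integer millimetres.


cube([5000, 150, 2700]);
translate([0, 2350, 0]) cube([5000, 150, 2700]);
translate([0, 150, 0]) cube([150, 2200, 2700]);
translate([4850, 150, 0]) cube([150, 2200, 2700]);
translate([2250, 150, 0]) cube([150, 500, 2700]);
translate([2250, 1400, 0]) cube([150, 950, 2700]);


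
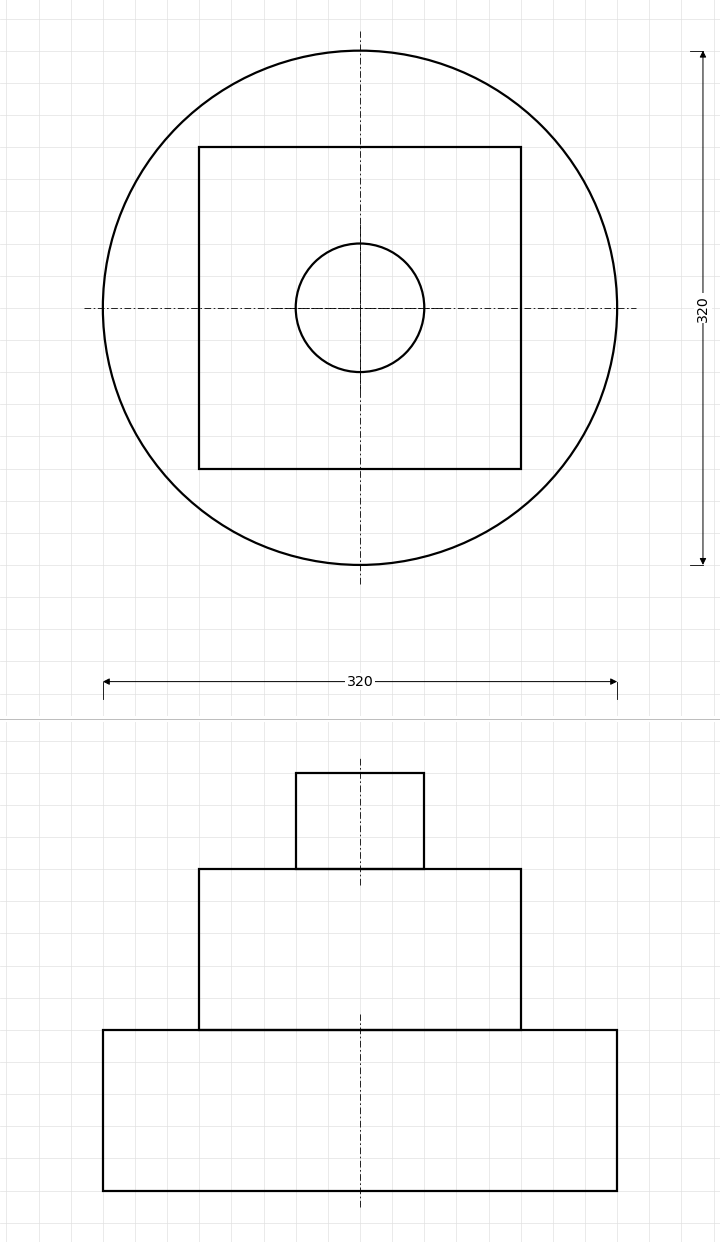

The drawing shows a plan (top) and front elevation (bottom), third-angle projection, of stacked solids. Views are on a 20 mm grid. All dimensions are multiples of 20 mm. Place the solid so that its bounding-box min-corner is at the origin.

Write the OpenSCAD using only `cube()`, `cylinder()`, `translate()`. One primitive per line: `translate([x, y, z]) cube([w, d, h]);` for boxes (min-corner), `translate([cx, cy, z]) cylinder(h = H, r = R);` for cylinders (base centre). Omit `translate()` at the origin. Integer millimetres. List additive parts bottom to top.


translate([160, 160, 0]) cylinder(h = 100, r = 160);
translate([60, 60, 100]) cube([200, 200, 100]);
translate([160, 160, 200]) cylinder(h = 60, r = 40);


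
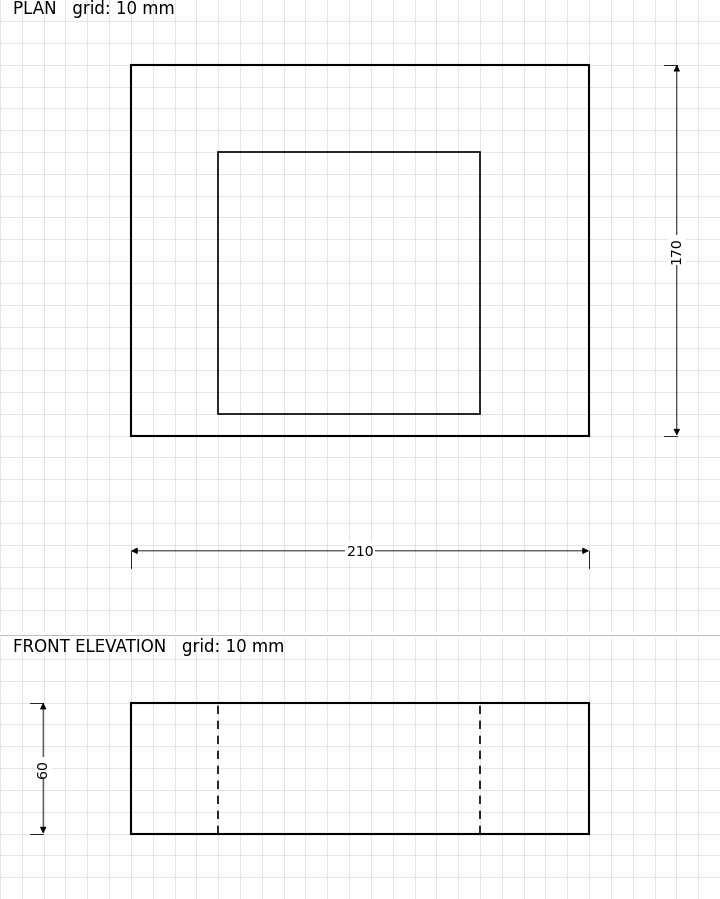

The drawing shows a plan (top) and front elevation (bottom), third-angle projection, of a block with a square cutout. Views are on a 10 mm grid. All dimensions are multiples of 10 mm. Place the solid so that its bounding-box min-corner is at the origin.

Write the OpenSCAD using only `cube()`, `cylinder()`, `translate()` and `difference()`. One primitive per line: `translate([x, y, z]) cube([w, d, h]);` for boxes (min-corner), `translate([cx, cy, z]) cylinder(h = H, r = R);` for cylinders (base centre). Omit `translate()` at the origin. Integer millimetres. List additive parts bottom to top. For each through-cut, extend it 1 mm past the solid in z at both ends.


difference() {
  cube([210, 170, 60]);
  translate([40, 10, -1]) cube([120, 120, 62]);
}


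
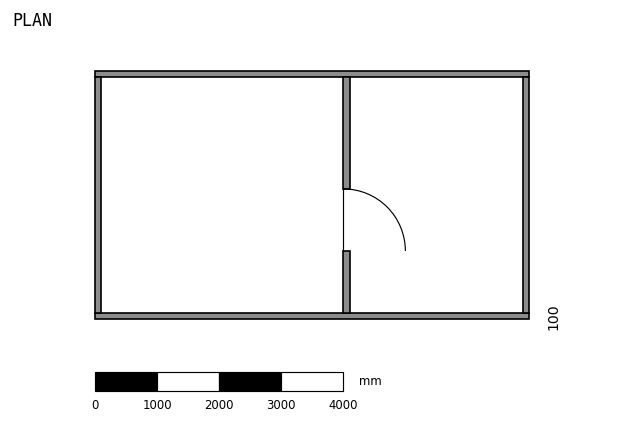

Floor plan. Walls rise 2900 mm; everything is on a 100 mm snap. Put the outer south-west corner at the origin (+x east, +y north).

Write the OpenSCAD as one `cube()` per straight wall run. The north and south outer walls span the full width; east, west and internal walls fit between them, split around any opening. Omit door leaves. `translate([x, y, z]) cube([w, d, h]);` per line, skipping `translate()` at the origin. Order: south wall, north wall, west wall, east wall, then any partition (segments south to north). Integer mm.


cube([7000, 100, 2900]);
translate([0, 3900, 0]) cube([7000, 100, 2900]);
translate([0, 100, 0]) cube([100, 3800, 2900]);
translate([6900, 100, 0]) cube([100, 3800, 2900]);
translate([4000, 100, 0]) cube([100, 1000, 2900]);
translate([4000, 2100, 0]) cube([100, 1800, 2900]);


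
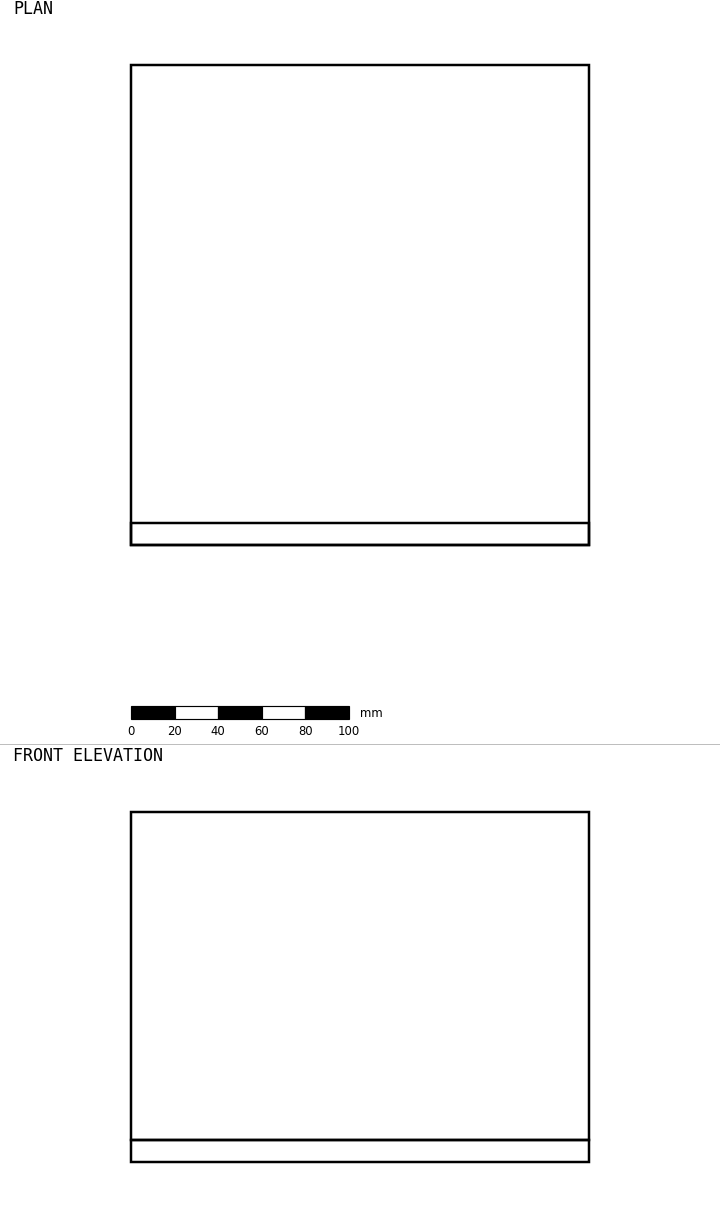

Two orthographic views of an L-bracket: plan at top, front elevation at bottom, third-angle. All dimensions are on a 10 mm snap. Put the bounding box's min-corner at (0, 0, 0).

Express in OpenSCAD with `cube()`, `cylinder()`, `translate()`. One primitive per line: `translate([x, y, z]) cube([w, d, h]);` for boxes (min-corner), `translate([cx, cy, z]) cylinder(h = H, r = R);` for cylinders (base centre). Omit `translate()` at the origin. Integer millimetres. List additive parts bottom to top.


cube([210, 220, 10]);
translate([0, 0, 10]) cube([210, 10, 150]);
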